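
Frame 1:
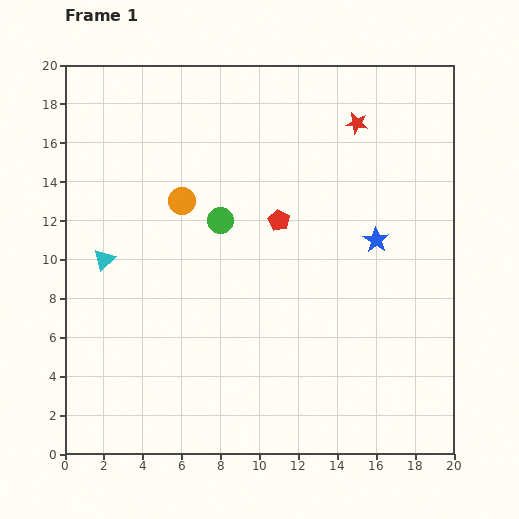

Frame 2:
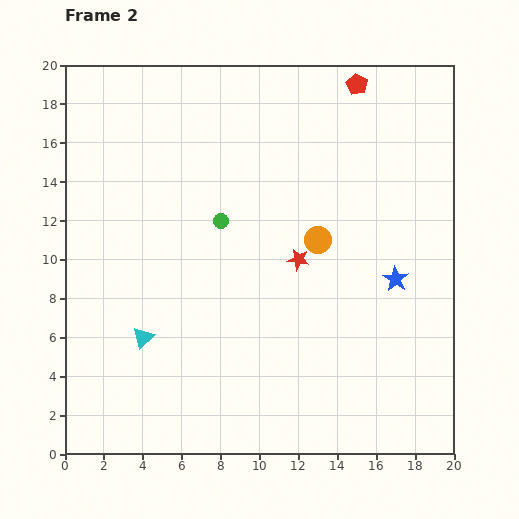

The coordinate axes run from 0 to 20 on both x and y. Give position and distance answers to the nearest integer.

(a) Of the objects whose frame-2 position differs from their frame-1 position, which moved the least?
the blue star

(moved 2)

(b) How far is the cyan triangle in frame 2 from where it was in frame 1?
4

The cyan triangle moved from (2, 10) to (4, 6), a distance of √(2² + 4²) ≈ 4.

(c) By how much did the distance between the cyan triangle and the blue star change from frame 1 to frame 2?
-1

Distance in frame 1: 14. Distance in frame 2: 13.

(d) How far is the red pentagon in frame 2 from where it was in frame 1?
8

The red pentagon moved from (11, 12) to (15, 19), a distance of √(4² + 7²) ≈ 8.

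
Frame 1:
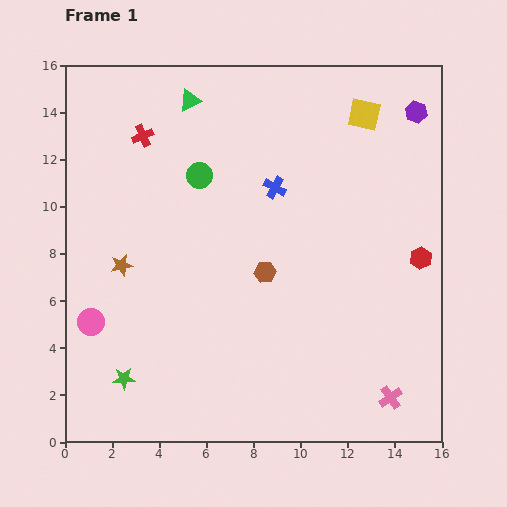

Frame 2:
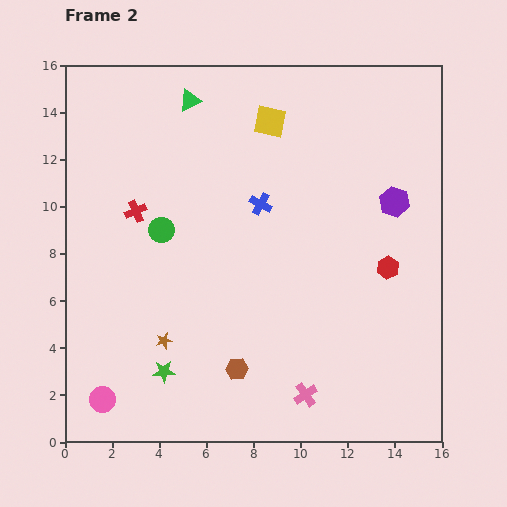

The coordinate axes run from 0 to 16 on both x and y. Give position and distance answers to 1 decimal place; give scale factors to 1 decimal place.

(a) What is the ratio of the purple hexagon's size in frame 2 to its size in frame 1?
1.4×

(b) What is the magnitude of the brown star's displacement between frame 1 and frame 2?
3.7

The brown star moved from (2.4, 7.5) to (4.2, 4.3), a distance of √(1.8² + 3.2²) ≈ 3.7.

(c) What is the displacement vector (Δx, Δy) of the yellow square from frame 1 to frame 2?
(-4.0, -0.3)

The yellow square was at (12.7, 13.9) in frame 1 and (8.7, 13.6) in frame 2.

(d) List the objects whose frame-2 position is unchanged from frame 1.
the green triangle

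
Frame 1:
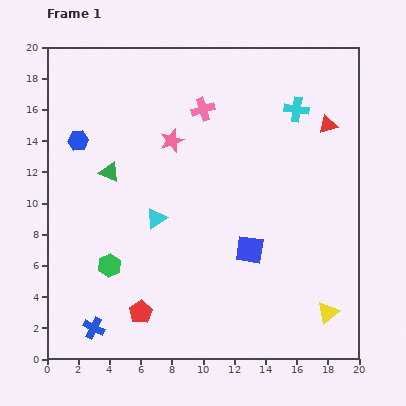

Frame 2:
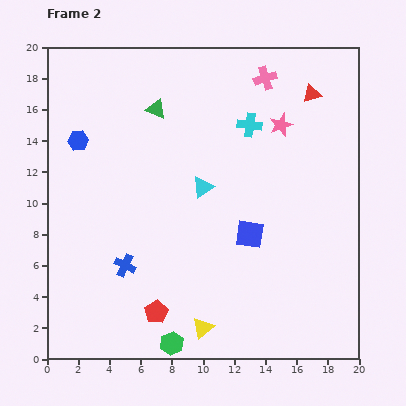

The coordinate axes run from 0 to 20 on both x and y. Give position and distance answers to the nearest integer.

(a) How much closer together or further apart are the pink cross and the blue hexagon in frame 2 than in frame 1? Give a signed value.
+5

Distance in frame 1: 8. Distance in frame 2: 13.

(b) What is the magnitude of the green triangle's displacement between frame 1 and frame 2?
5

The green triangle moved from (4, 12) to (7, 16), a distance of √(3² + 4²) ≈ 5.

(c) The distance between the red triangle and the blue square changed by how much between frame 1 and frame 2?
+1

Distance in frame 1: 9. Distance in frame 2: 10.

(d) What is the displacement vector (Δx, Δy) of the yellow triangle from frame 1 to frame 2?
(-8, -1)

The yellow triangle was at (18, 3) in frame 1 and (10, 2) in frame 2.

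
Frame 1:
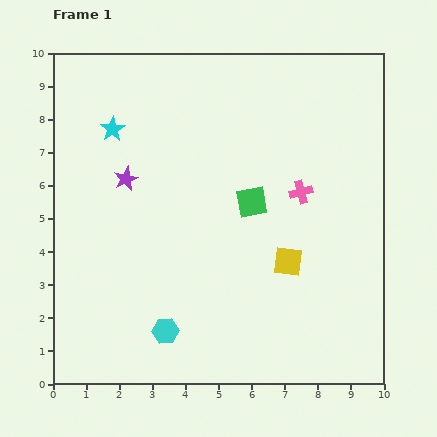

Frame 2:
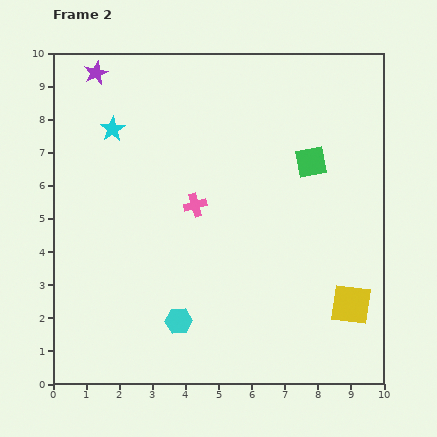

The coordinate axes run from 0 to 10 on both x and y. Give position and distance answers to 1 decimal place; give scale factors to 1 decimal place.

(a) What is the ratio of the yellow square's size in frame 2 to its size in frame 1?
1.4×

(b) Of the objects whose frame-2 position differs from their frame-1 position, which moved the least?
the cyan hexagon

(moved 0.5)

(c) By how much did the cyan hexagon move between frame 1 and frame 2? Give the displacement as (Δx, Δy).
(0.4, 0.3)

The cyan hexagon was at (3.4, 1.6) in frame 1 and (3.8, 1.9) in frame 2.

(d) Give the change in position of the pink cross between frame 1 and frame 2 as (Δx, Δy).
(-3.2, -0.4)

The pink cross was at (7.5, 5.8) in frame 1 and (4.3, 5.4) in frame 2.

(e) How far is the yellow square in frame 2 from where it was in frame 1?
2.3

The yellow square moved from (7.1, 3.7) to (9.0, 2.4), a distance of √(1.9² + 1.3²) ≈ 2.3.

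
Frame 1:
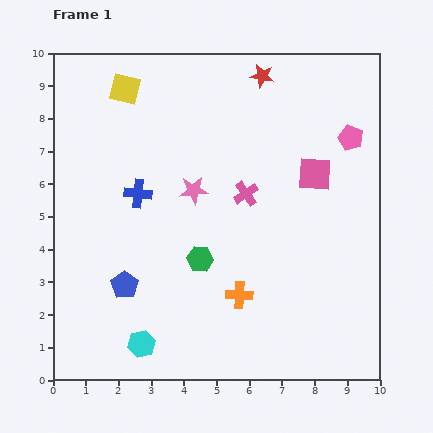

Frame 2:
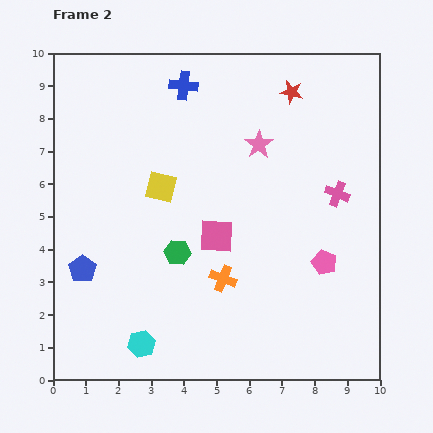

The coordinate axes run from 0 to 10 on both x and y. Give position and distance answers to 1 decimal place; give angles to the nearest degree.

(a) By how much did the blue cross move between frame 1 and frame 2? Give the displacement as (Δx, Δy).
(1.4, 3.3)

The blue cross was at (2.6, 5.7) in frame 1 and (4.0, 9.0) in frame 2.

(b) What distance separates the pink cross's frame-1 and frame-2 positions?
2.8

The pink cross moved from (5.9, 5.7) to (8.7, 5.7), a distance of √(2.8² + 0.0²) ≈ 2.8.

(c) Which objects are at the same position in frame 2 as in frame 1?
the cyan hexagon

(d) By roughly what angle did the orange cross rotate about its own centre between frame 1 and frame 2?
19° clockwise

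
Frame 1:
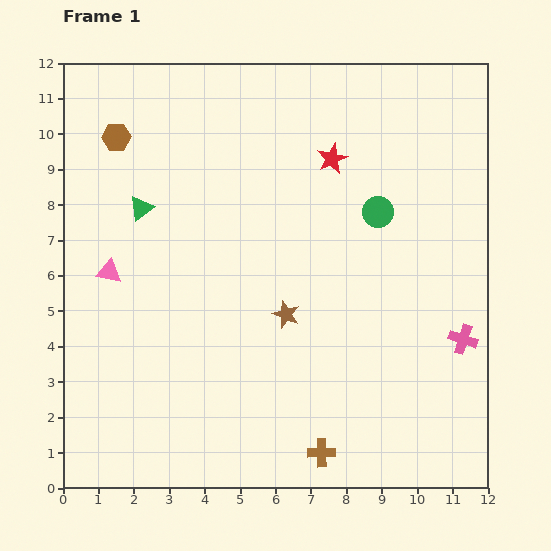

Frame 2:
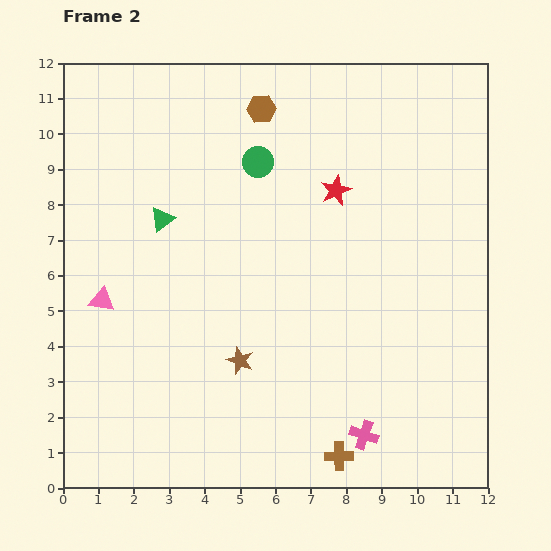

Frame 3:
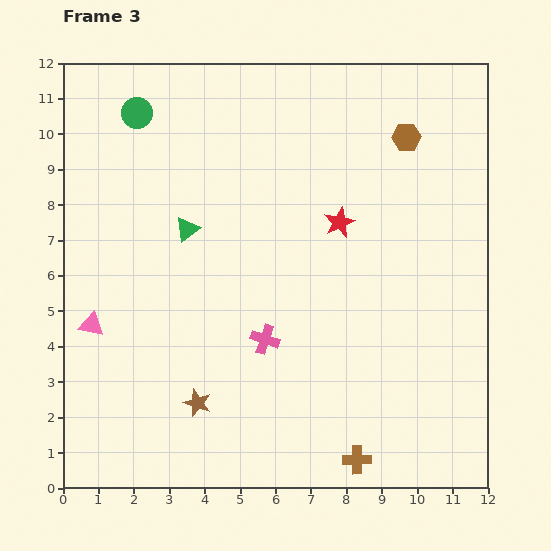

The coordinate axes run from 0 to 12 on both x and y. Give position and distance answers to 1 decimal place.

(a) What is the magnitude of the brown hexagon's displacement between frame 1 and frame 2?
4.2

The brown hexagon moved from (1.5, 9.9) to (5.6, 10.7), a distance of √(4.1² + 0.8²) ≈ 4.2.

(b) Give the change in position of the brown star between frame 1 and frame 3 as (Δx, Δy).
(-2.5, -2.5)

The brown star was at (6.3, 4.9) in frame 1 and (3.8, 2.4) in frame 3.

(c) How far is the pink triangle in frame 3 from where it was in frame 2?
0.8

The pink triangle moved from (1.1, 5.3) to (0.8, 4.6), a distance of √(0.3² + 0.7²) ≈ 0.8.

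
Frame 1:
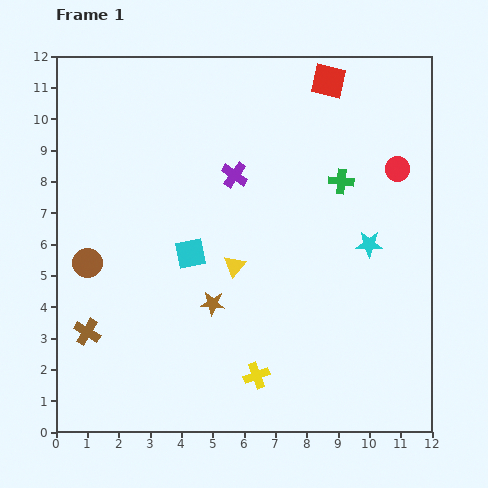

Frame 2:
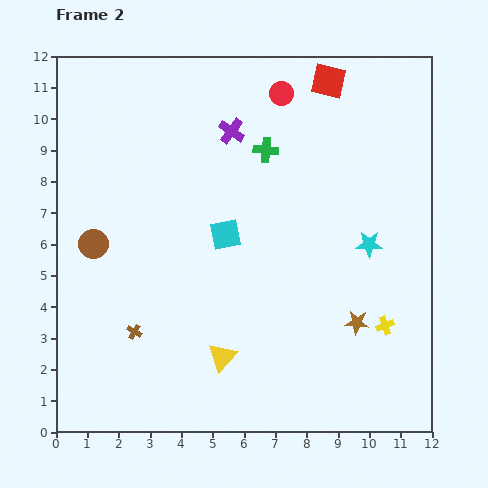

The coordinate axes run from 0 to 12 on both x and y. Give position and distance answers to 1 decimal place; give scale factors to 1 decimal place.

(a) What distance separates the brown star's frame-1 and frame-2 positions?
4.6

The brown star moved from (5.0, 4.1) to (9.6, 3.5), a distance of √(4.6² + 0.6²) ≈ 4.6.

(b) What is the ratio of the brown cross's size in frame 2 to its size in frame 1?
0.6×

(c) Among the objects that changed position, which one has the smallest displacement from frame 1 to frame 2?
the brown circle

(moved 0.6)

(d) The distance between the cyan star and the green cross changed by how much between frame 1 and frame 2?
+2.3

Distance in frame 1: 2.2. Distance in frame 2: 4.5.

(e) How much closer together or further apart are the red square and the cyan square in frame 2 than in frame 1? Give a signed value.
-1.1

Distance in frame 1: 7.0. Distance in frame 2: 5.9.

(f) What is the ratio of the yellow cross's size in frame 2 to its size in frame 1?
0.7×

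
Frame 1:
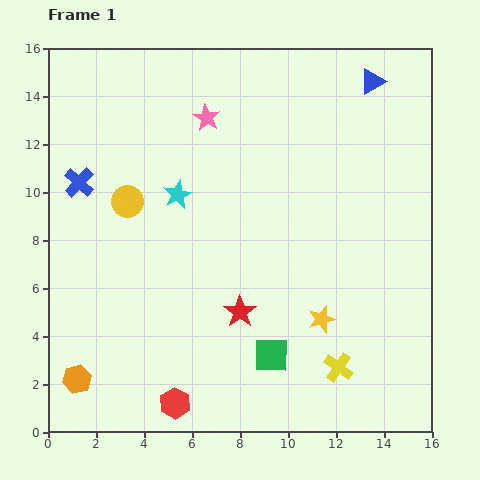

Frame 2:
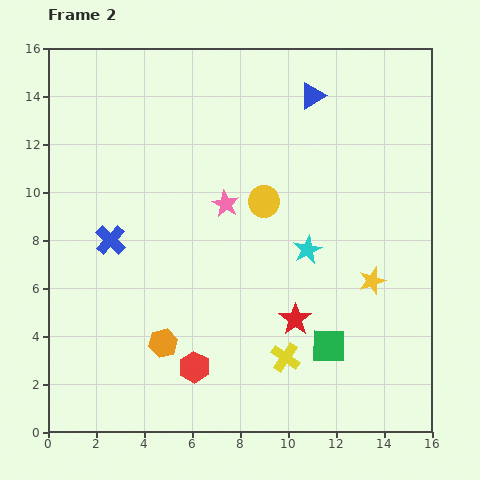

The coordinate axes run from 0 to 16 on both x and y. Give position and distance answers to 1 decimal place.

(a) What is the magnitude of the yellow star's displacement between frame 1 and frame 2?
2.6

The yellow star moved from (11.4, 4.7) to (13.5, 6.3), a distance of √(2.1² + 1.6²) ≈ 2.6.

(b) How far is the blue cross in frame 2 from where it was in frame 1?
2.7

The blue cross moved from (1.3, 10.4) to (2.6, 8.0), a distance of √(1.3² + 2.4²) ≈ 2.7.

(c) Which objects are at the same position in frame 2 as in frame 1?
none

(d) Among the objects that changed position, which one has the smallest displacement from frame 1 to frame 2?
the red hexagon

(moved 1.7)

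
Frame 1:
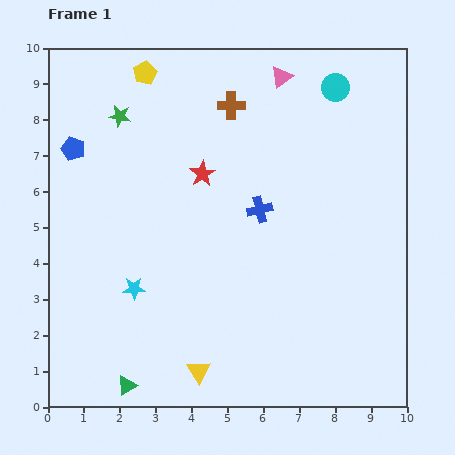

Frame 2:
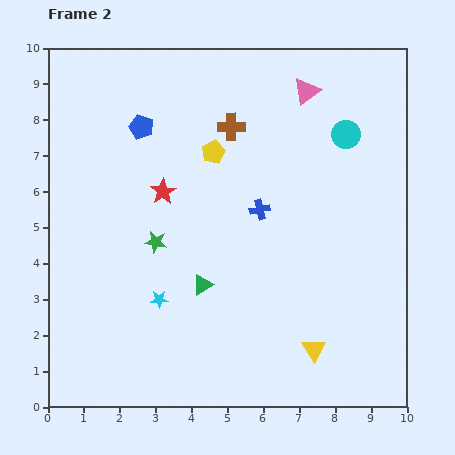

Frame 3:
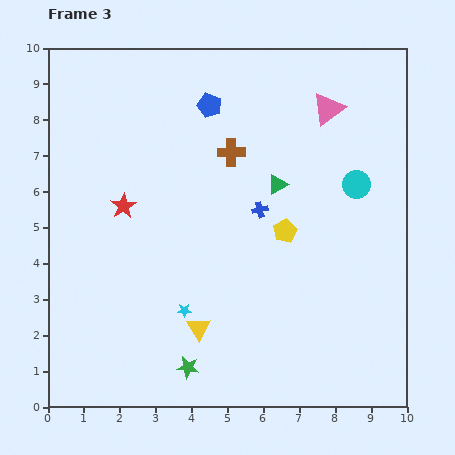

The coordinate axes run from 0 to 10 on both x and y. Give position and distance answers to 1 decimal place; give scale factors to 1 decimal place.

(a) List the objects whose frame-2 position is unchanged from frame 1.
the blue cross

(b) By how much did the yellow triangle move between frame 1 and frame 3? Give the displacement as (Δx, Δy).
(0.0, 1.2)

The yellow triangle was at (4.2, 1.0) in frame 1 and (4.2, 2.2) in frame 3.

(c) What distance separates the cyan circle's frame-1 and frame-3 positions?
2.8

The cyan circle moved from (8.0, 8.9) to (8.6, 6.2), a distance of √(0.6² + 2.7²) ≈ 2.8.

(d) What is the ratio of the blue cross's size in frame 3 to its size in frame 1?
0.6×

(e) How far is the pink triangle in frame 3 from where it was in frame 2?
0.8

The pink triangle moved from (7.2, 8.8) to (7.8, 8.3), a distance of √(0.6² + 0.5²) ≈ 0.8.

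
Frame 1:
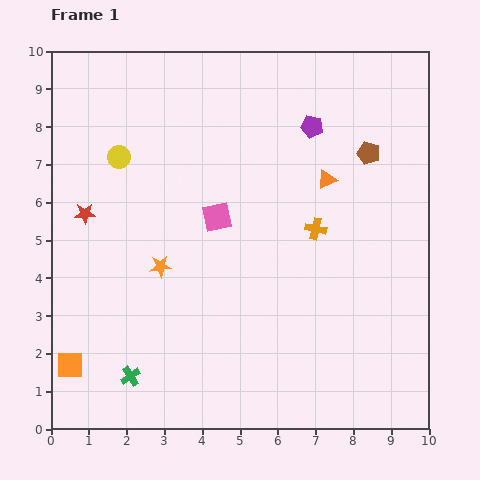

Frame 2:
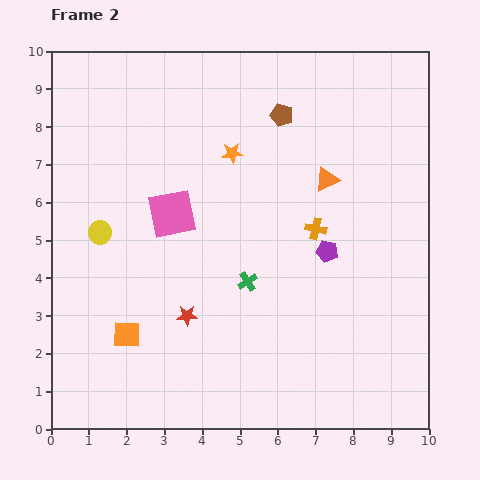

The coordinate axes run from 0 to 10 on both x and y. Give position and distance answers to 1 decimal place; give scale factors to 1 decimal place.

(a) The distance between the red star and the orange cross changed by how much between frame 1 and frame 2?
-2.0

Distance in frame 1: 6.1. Distance in frame 2: 4.1.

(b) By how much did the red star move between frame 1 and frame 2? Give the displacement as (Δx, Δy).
(2.7, -2.7)

The red star was at (0.9, 5.7) in frame 1 and (3.6, 3.0) in frame 2.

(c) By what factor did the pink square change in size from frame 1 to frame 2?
1.6×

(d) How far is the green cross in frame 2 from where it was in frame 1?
4.0

The green cross moved from (2.1, 1.4) to (5.2, 3.9), a distance of √(3.1² + 2.5²) ≈ 4.0.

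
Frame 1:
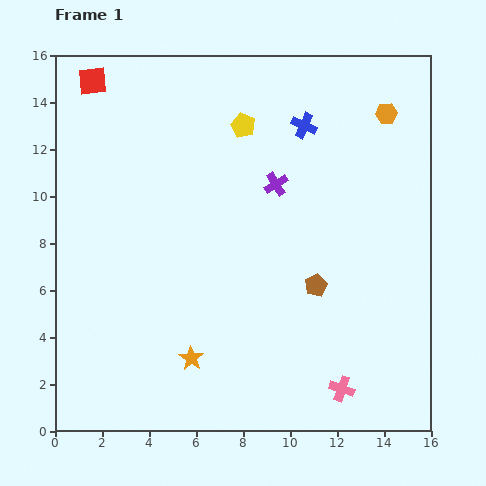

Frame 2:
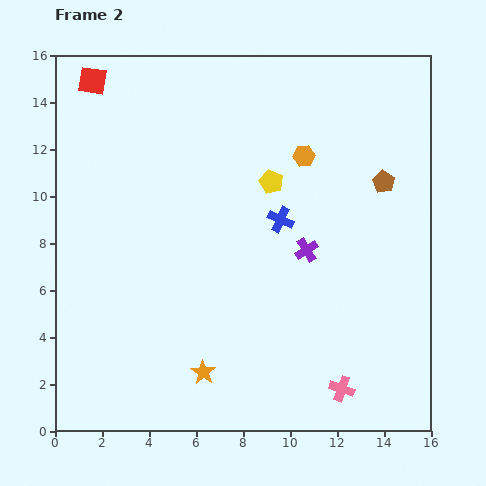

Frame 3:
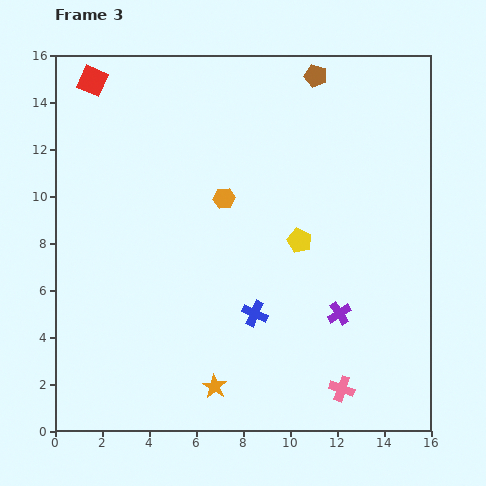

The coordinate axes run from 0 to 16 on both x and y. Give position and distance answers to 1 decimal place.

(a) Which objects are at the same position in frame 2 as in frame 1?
the pink cross, the red square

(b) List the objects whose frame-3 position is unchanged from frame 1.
the pink cross, the red square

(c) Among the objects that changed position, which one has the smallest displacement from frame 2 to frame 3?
the orange star

(moved 0.8)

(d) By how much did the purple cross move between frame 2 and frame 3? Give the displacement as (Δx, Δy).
(1.4, -2.7)

The purple cross was at (10.7, 7.7) in frame 2 and (12.1, 5.0) in frame 3.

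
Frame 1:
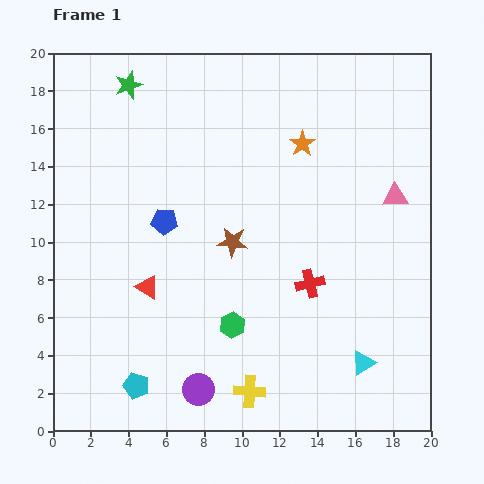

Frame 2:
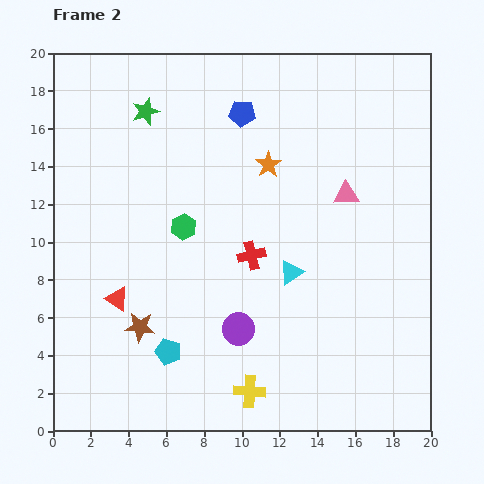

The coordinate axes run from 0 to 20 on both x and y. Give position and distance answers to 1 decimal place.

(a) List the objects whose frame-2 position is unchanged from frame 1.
the yellow cross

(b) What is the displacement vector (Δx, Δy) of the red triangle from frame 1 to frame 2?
(-1.6, -0.6)

The red triangle was at (5.0, 7.6) in frame 1 and (3.4, 7.0) in frame 2.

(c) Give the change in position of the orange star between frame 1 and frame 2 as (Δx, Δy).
(-1.8, -1.1)

The orange star was at (13.2, 15.2) in frame 1 and (11.4, 14.1) in frame 2.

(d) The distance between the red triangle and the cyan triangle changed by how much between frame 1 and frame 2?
-2.8

Distance in frame 1: 12.1. Distance in frame 2: 9.3.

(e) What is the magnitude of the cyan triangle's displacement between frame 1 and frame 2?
6.1

The cyan triangle moved from (16.4, 3.6) to (12.6, 8.4), a distance of √(3.8² + 4.8²) ≈ 6.1.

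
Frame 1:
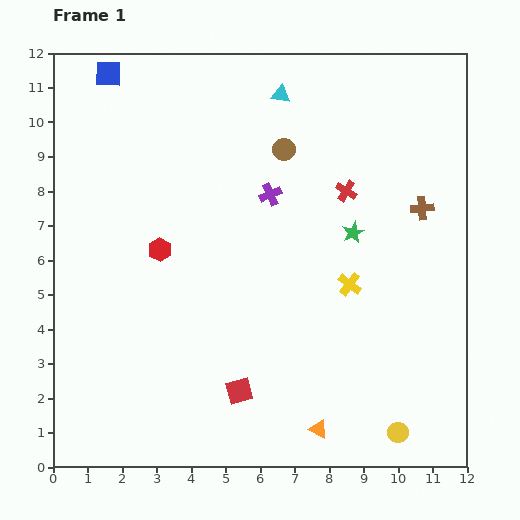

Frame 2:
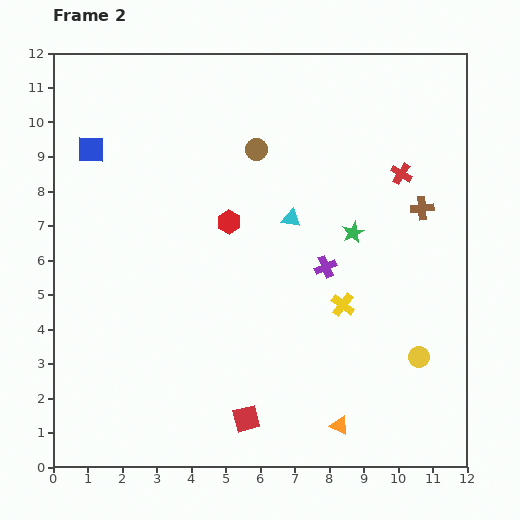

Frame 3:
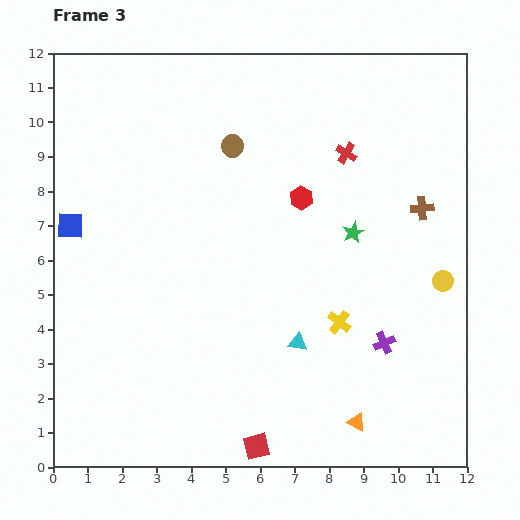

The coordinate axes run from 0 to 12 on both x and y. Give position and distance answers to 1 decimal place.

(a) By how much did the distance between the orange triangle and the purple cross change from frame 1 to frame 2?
-2.3

Distance in frame 1: 6.9. Distance in frame 2: 4.6.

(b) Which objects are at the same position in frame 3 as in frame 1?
the brown cross, the green star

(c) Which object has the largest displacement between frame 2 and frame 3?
the cyan triangle

(moved 3.6; next 2.8)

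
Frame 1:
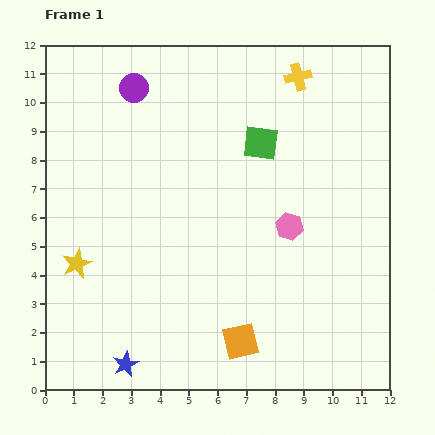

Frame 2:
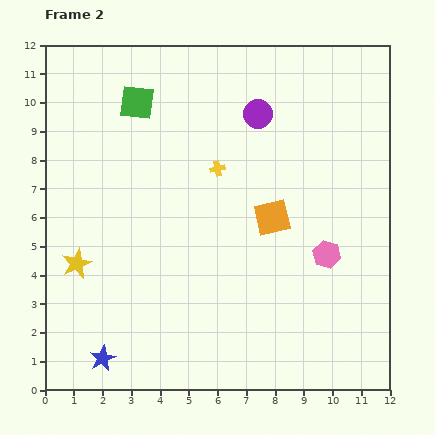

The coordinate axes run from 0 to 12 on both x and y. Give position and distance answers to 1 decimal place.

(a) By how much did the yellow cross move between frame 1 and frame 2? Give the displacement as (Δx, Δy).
(-2.8, -3.2)

The yellow cross was at (8.8, 10.9) in frame 1 and (6.0, 7.7) in frame 2.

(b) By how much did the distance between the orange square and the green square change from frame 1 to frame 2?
-0.7

Distance in frame 1: 6.9. Distance in frame 2: 6.2.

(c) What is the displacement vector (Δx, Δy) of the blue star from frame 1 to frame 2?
(-0.8, 0.2)

The blue star was at (2.8, 0.9) in frame 1 and (2.0, 1.1) in frame 2.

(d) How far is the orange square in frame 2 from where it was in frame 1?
4.4

The orange square moved from (6.8, 1.7) to (7.9, 6.0), a distance of √(1.1² + 4.3²) ≈ 4.4.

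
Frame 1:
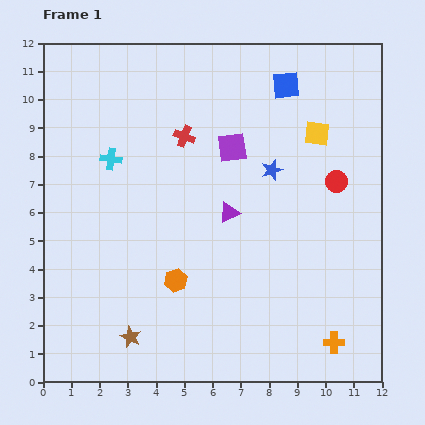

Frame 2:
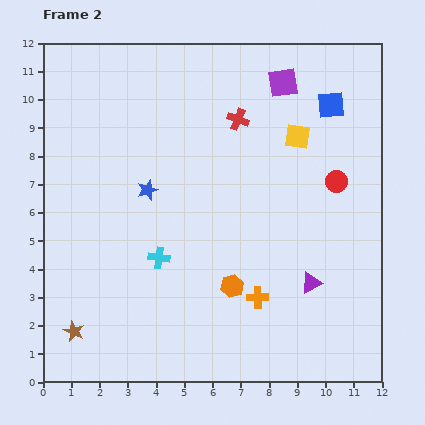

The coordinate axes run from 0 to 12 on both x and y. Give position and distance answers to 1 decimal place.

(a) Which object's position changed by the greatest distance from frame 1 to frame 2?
the blue star

(moved 4.5; next 3.9)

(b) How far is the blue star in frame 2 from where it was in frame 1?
4.5

The blue star moved from (8.1, 7.5) to (3.7, 6.8), a distance of √(4.4² + 0.7²) ≈ 4.5.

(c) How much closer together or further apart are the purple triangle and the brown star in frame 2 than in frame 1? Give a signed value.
+3.0

Distance in frame 1: 5.6. Distance in frame 2: 8.6.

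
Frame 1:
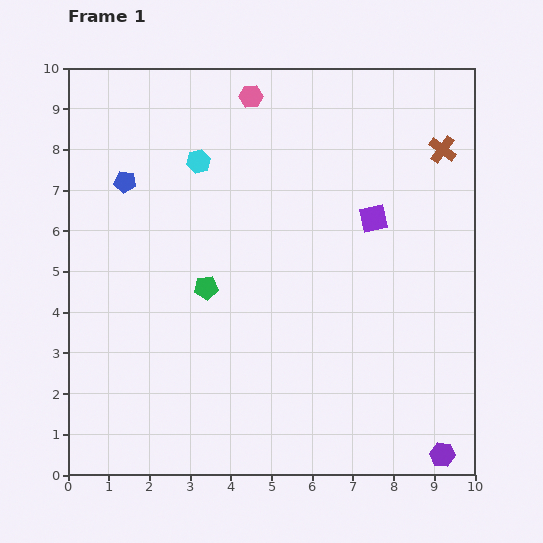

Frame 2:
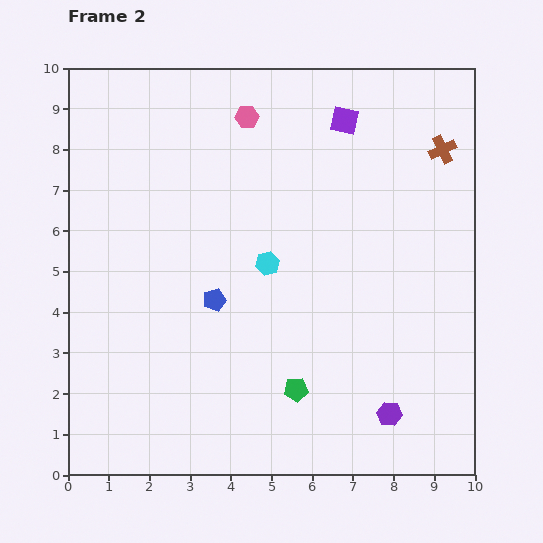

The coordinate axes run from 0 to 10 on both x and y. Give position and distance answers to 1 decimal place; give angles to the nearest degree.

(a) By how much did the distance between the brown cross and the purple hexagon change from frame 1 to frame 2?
-0.9

Distance in frame 1: 7.5. Distance in frame 2: 6.6.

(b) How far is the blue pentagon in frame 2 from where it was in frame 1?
3.6

The blue pentagon moved from (1.4, 7.2) to (3.6, 4.3), a distance of √(2.2² + 2.9²) ≈ 3.6.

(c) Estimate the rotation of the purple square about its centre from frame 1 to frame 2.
24° clockwise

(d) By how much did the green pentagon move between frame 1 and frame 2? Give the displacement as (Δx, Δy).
(2.2, -2.5)

The green pentagon was at (3.4, 4.6) in frame 1 and (5.6, 2.1) in frame 2.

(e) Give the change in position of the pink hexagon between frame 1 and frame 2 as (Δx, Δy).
(-0.1, -0.5)

The pink hexagon was at (4.5, 9.3) in frame 1 and (4.4, 8.8) in frame 2.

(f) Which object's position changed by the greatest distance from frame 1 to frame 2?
the blue pentagon

(moved 3.6; next 3.3)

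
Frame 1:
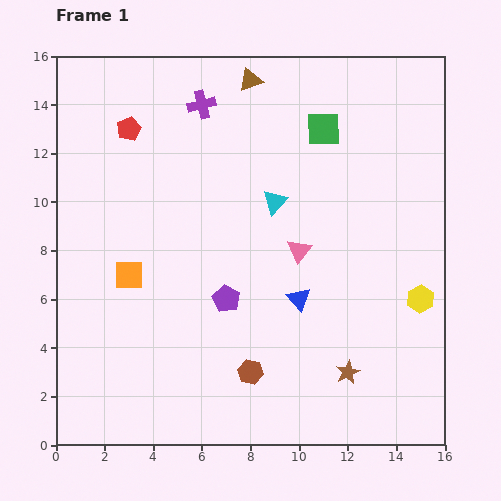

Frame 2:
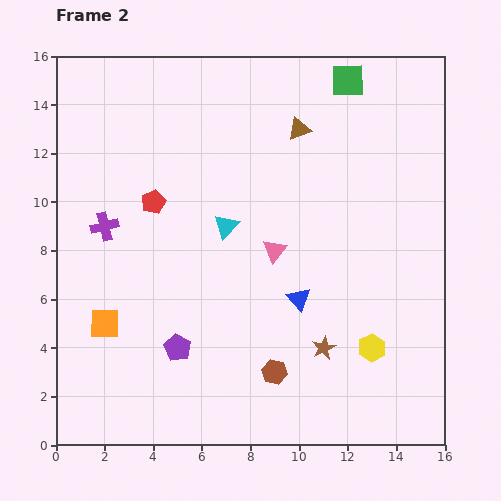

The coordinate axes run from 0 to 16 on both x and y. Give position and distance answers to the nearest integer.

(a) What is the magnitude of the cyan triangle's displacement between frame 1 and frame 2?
2

The cyan triangle moved from (9, 10) to (7, 9), a distance of √(2² + 1²) ≈ 2.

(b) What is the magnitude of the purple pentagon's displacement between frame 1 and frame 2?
3

The purple pentagon moved from (7, 6) to (5, 4), a distance of √(2² + 2²) ≈ 3.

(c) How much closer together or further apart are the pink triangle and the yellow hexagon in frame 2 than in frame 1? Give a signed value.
+1

Distance in frame 1: 5. Distance in frame 2: 6.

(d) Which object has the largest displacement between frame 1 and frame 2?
the purple cross

(moved 6; next 3)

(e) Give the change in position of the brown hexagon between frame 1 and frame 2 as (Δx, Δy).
(1, 0)

The brown hexagon was at (8, 3) in frame 1 and (9, 3) in frame 2.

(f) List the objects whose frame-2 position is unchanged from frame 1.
the blue triangle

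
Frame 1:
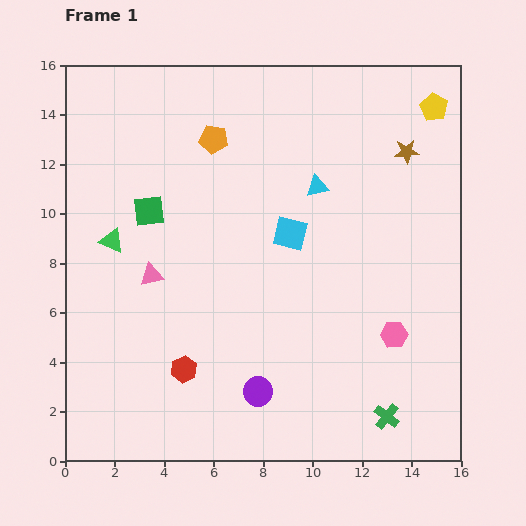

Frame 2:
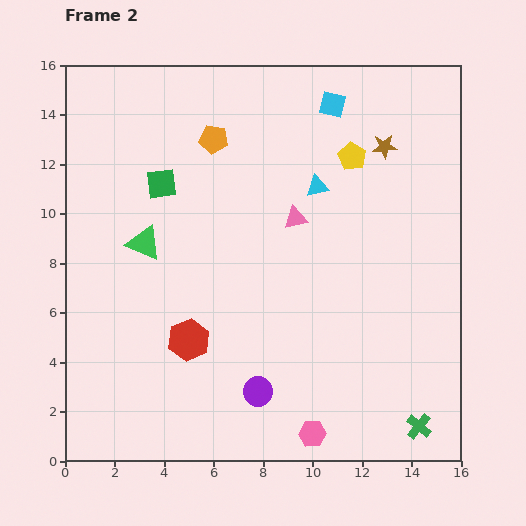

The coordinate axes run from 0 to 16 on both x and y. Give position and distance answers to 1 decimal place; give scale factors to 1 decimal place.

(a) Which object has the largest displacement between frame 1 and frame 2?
the pink triangle

(moved 6.2; next 5.5)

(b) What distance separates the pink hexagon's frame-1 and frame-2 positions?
5.2

The pink hexagon moved from (13.3, 5.1) to (10.0, 1.1), a distance of √(3.3² + 4.0²) ≈ 5.2.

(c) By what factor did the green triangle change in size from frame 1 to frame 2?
1.4×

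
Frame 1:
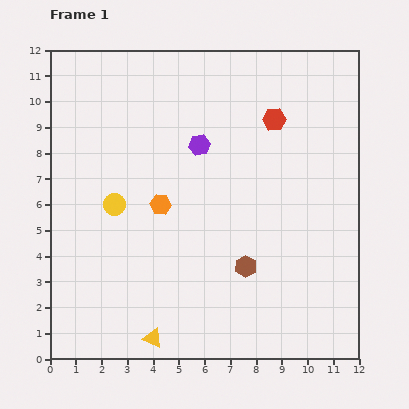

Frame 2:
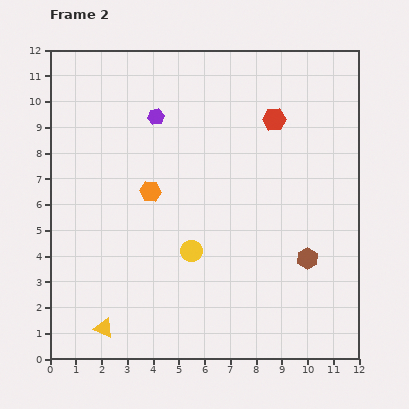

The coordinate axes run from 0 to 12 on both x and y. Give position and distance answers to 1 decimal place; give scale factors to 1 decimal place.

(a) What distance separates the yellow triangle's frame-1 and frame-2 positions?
1.9

The yellow triangle moved from (4.0, 0.8) to (2.1, 1.2), a distance of √(1.9² + 0.4²) ≈ 1.9.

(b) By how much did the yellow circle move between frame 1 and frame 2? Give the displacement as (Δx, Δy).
(3.0, -1.8)

The yellow circle was at (2.5, 6.0) in frame 1 and (5.5, 4.2) in frame 2.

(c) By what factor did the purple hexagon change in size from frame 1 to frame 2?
0.8×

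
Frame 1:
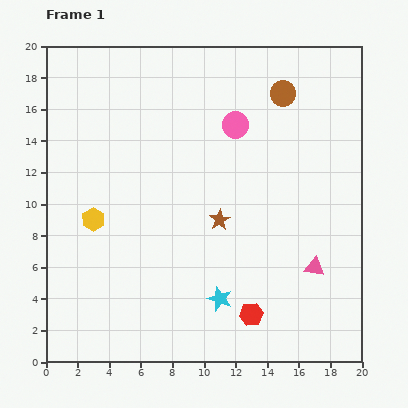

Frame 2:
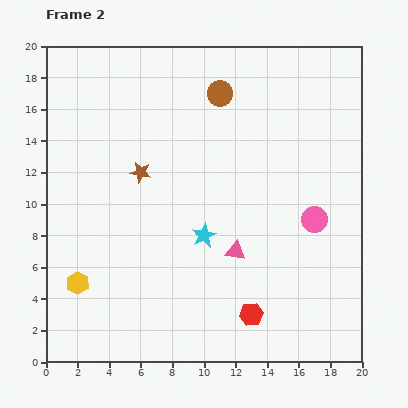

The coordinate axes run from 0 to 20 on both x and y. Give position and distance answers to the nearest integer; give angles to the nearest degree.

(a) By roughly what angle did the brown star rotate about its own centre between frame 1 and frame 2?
30° counter-clockwise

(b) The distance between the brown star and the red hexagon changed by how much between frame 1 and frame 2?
+5

Distance in frame 1: 6. Distance in frame 2: 11.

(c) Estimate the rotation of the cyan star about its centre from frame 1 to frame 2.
25° clockwise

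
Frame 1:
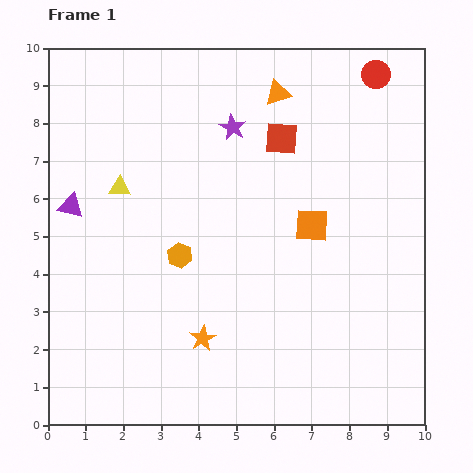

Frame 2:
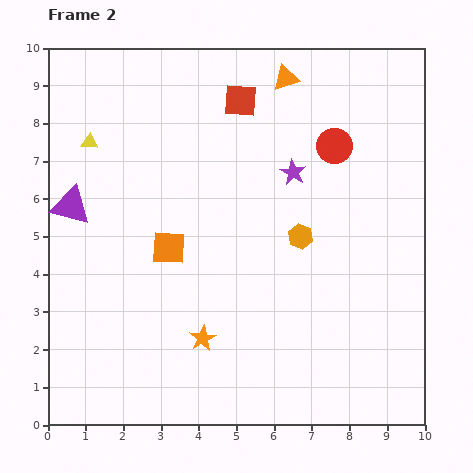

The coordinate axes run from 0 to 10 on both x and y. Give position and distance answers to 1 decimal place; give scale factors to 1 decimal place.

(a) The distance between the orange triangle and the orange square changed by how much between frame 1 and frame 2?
+1.9

Distance in frame 1: 3.6. Distance in frame 2: 5.5.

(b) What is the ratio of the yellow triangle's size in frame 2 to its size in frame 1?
0.8×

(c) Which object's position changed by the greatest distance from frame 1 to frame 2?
the orange square

(moved 3.8; next 3.2)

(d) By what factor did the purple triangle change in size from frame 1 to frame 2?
1.6×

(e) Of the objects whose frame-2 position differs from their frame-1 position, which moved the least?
the orange triangle

(moved 0.4)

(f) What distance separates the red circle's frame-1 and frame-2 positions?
2.2

The red circle moved from (8.7, 9.3) to (7.6, 7.4), a distance of √(1.1² + 1.9²) ≈ 2.2.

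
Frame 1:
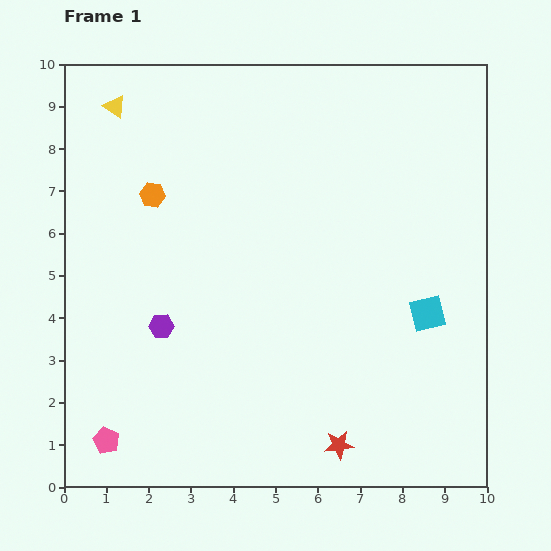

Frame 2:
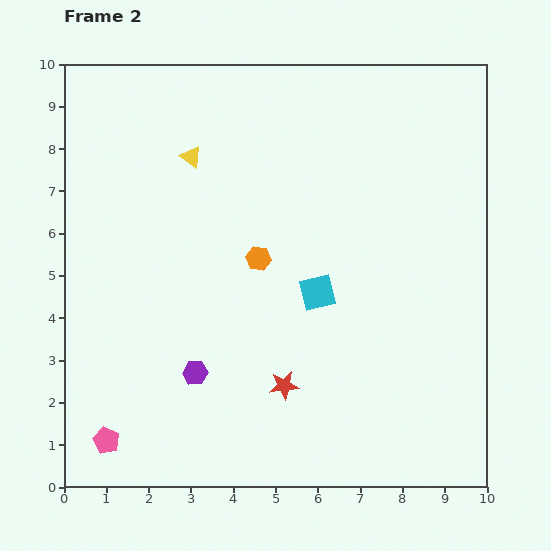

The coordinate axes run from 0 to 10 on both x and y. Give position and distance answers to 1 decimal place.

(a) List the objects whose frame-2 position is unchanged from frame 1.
the pink pentagon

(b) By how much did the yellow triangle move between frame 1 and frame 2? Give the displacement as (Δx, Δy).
(1.8, -1.2)

The yellow triangle was at (1.2, 9.0) in frame 1 and (3.0, 7.8) in frame 2.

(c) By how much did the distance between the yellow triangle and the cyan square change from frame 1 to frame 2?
-4.5

Distance in frame 1: 8.9. Distance in frame 2: 4.4.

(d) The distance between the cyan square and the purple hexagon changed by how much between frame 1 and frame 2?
-2.8

Distance in frame 1: 6.3. Distance in frame 2: 3.5.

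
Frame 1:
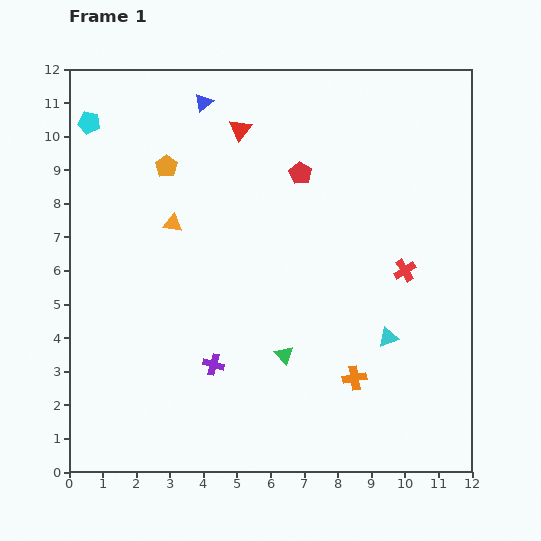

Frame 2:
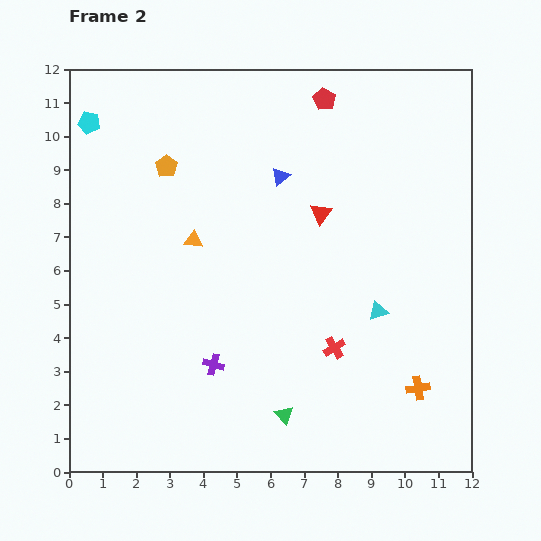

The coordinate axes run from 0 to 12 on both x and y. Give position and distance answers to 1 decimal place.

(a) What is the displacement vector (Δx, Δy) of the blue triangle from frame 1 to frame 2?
(2.3, -2.2)

The blue triangle was at (4.0, 11.0) in frame 1 and (6.3, 8.8) in frame 2.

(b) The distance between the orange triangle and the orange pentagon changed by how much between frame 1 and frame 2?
+0.6

Distance in frame 1: 1.7. Distance in frame 2: 2.3.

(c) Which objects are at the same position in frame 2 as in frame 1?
the cyan pentagon, the purple cross, the orange pentagon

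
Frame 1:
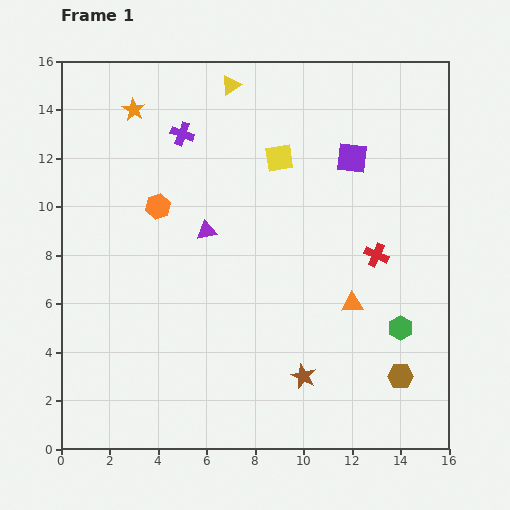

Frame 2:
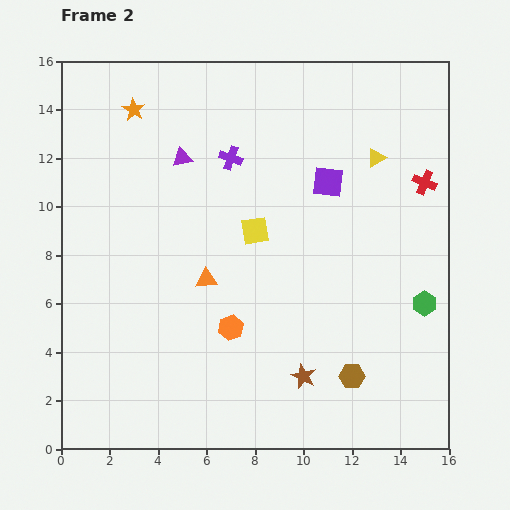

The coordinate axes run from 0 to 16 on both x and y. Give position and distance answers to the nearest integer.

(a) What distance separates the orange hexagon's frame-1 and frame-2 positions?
6

The orange hexagon moved from (4, 10) to (7, 5), a distance of √(3² + 5²) ≈ 6.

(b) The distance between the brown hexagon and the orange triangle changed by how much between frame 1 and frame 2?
+3

Distance in frame 1: 4. Distance in frame 2: 7.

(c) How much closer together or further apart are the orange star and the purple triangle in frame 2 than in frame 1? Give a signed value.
-3

Distance in frame 1: 6. Distance in frame 2: 3.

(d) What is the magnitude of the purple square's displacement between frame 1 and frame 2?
1

The purple square moved from (12, 12) to (11, 11), a distance of √(1² + 1²) ≈ 1.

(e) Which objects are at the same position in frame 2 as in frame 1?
the orange star, the brown star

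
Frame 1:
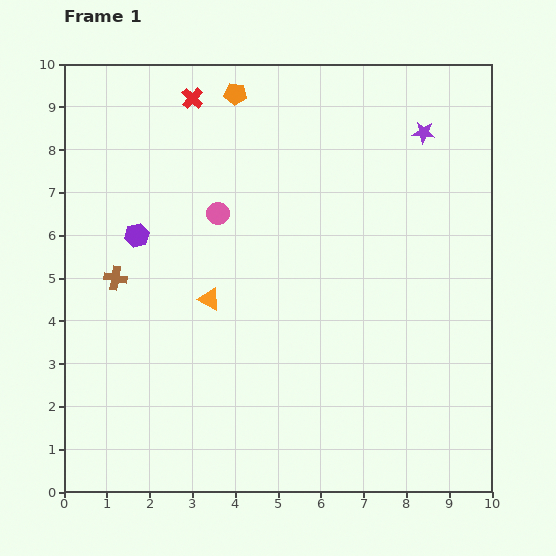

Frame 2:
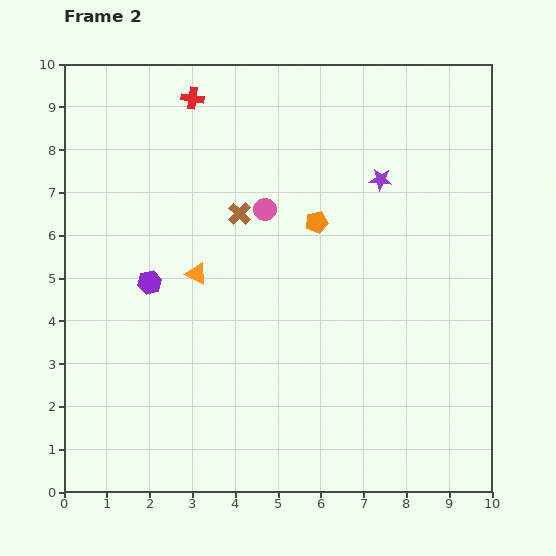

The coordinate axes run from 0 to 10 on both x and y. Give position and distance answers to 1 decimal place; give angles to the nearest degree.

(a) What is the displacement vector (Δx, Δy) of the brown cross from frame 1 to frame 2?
(2.9, 1.5)

The brown cross was at (1.2, 5.0) in frame 1 and (4.1, 6.5) in frame 2.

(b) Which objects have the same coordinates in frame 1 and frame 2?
the red cross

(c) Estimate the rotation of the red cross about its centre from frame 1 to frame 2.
35° counter-clockwise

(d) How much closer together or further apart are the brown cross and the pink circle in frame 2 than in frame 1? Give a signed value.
-2.2

Distance in frame 1: 2.8. Distance in frame 2: 0.6.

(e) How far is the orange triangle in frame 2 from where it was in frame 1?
0.7

The orange triangle moved from (3.4, 4.5) to (3.1, 5.1), a distance of √(0.3² + 0.6²) ≈ 0.7.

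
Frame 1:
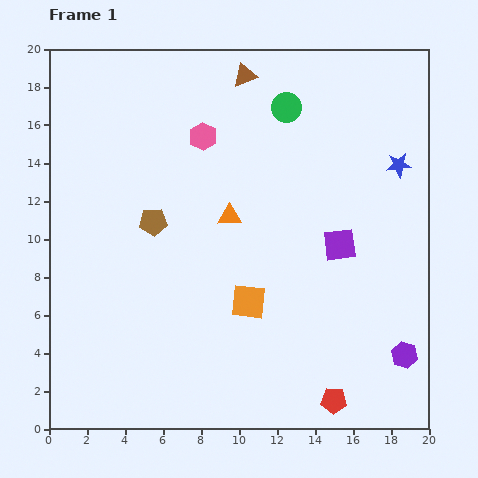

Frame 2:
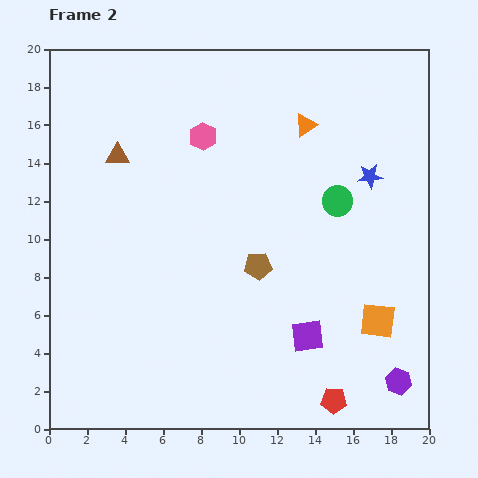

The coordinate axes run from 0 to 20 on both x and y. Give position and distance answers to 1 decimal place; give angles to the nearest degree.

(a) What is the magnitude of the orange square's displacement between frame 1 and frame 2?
6.9

The orange square moved from (10.5, 6.7) to (17.3, 5.7), a distance of √(6.8² + 1.0²) ≈ 6.9.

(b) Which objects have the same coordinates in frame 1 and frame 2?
the pink hexagon, the red pentagon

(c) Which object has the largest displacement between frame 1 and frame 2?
the brown triangle

(moved 7.9; next 6.9)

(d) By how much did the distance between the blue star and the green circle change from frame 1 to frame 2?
-4.5

Distance in frame 1: 6.6. Distance in frame 2: 2.1.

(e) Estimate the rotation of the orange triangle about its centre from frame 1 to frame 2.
33° counter-clockwise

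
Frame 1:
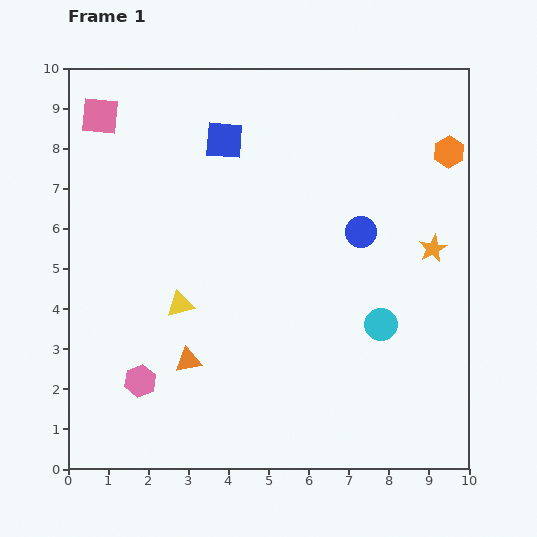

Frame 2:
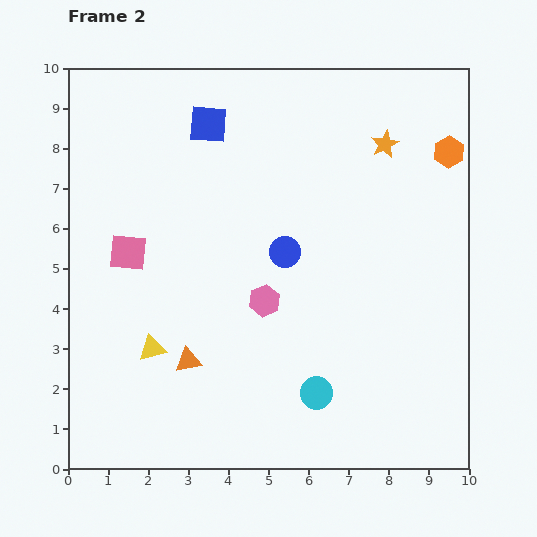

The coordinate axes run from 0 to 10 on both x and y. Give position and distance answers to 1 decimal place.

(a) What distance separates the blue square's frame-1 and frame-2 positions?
0.6

The blue square moved from (3.9, 8.2) to (3.5, 8.6), a distance of √(0.4² + 0.4²) ≈ 0.6.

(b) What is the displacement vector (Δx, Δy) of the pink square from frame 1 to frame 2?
(0.7, -3.4)

The pink square was at (0.8, 8.8) in frame 1 and (1.5, 5.4) in frame 2.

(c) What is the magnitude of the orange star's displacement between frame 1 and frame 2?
2.9

The orange star moved from (9.1, 5.5) to (7.9, 8.1), a distance of √(1.2² + 2.6²) ≈ 2.9.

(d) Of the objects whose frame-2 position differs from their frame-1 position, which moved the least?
the blue square

(moved 0.6)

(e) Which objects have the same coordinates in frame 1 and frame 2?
the orange triangle, the orange hexagon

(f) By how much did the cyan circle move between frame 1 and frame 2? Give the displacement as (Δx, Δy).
(-1.6, -1.7)

The cyan circle was at (7.8, 3.6) in frame 1 and (6.2, 1.9) in frame 2.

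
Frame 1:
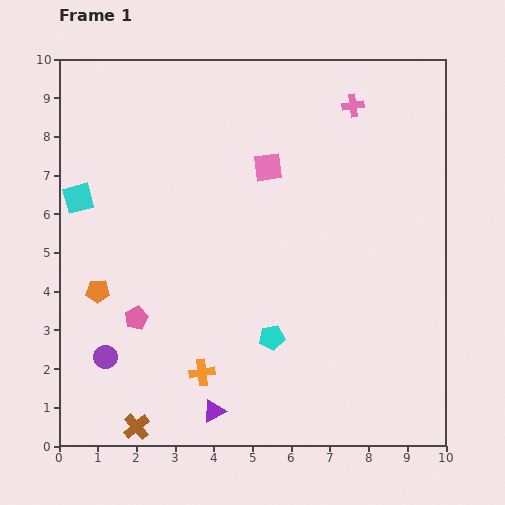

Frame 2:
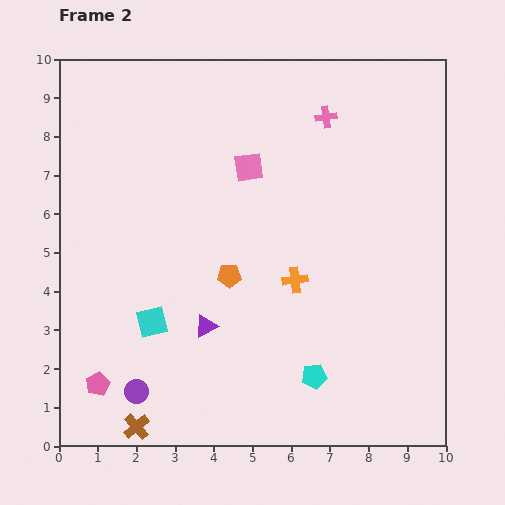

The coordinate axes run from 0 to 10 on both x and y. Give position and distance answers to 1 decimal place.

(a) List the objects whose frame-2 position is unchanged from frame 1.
the brown cross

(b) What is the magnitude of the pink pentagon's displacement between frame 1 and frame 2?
2.0

The pink pentagon moved from (2.0, 3.3) to (1.0, 1.6), a distance of √(1.0² + 1.7²) ≈ 2.0.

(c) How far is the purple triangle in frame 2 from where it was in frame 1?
2.2

The purple triangle moved from (4.0, 0.9) to (3.8, 3.1), a distance of √(0.2² + 2.2²) ≈ 2.2.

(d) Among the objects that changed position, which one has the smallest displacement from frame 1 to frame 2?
the pink square

(moved 0.5)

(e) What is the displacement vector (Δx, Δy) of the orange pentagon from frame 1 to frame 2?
(3.4, 0.4)

The orange pentagon was at (1.0, 4.0) in frame 1 and (4.4, 4.4) in frame 2.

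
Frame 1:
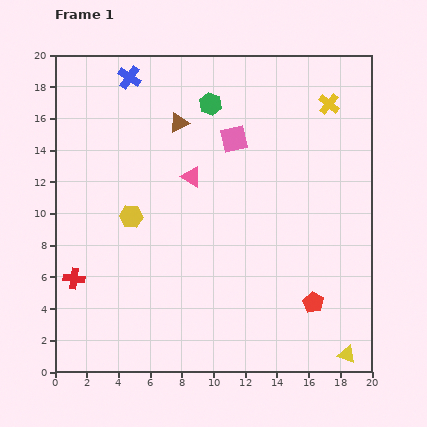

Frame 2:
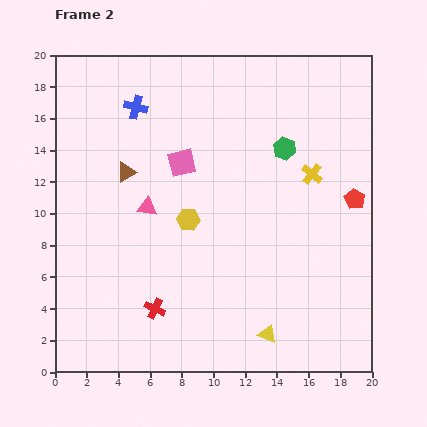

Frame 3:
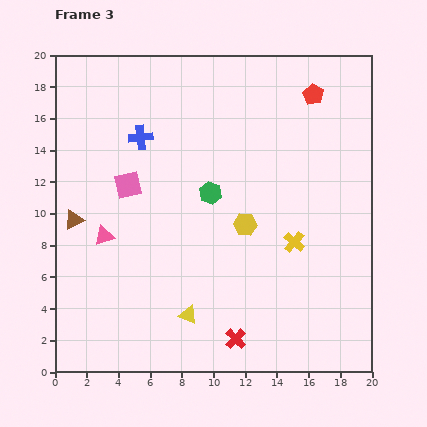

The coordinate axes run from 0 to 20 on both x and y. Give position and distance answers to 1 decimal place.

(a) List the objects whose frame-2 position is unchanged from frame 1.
none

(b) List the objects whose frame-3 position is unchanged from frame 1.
none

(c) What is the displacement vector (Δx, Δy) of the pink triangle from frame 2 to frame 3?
(-2.7, -1.8)

The pink triangle was at (5.8, 10.4) in frame 2 and (3.1, 8.6) in frame 3.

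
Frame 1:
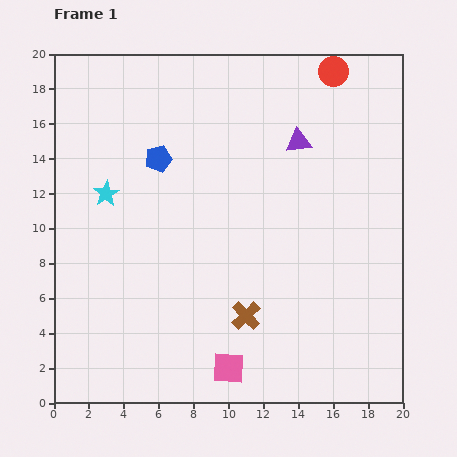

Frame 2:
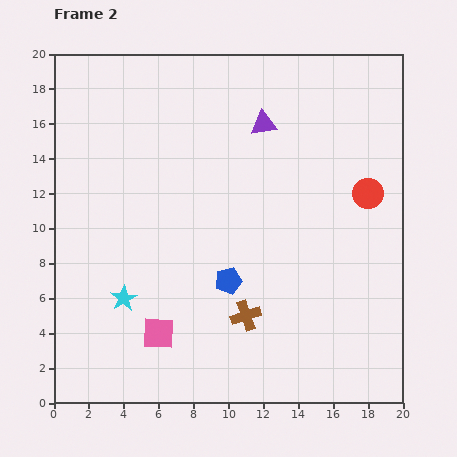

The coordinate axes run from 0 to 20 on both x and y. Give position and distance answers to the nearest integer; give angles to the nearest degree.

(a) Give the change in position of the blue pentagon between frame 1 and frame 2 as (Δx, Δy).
(4, -7)

The blue pentagon was at (6, 14) in frame 1 and (10, 7) in frame 2.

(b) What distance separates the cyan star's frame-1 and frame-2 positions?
6

The cyan star moved from (3, 12) to (4, 6), a distance of √(1² + 6²) ≈ 6.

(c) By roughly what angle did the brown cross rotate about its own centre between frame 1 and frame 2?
25° clockwise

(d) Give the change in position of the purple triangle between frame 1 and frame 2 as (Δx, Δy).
(-2, 1)

The purple triangle was at (14, 15) in frame 1 and (12, 16) in frame 2.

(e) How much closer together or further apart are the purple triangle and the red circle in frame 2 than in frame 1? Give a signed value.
+3

Distance in frame 1: 4. Distance in frame 2: 7.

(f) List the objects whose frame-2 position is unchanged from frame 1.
the brown cross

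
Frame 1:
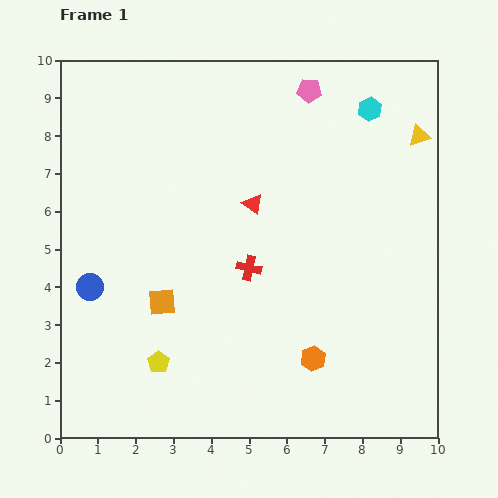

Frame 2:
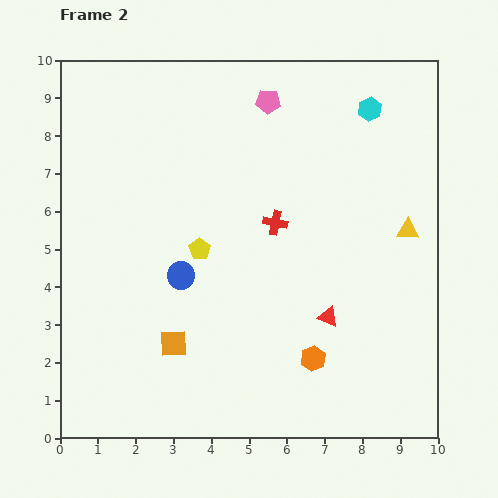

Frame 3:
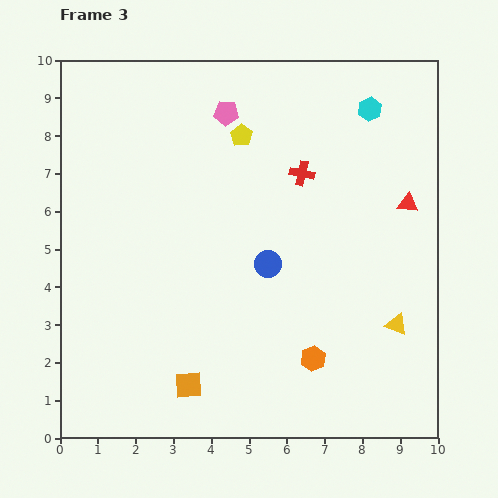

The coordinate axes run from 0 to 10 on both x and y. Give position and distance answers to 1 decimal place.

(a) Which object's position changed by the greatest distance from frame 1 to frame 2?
the red triangle

(moved 3.6; next 3.2)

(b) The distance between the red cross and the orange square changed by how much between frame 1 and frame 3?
+3.9

Distance in frame 1: 2.5. Distance in frame 3: 6.4.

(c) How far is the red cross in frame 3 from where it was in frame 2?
1.5

The red cross moved from (5.7, 5.7) to (6.4, 7.0), a distance of √(0.7² + 1.3²) ≈ 1.5.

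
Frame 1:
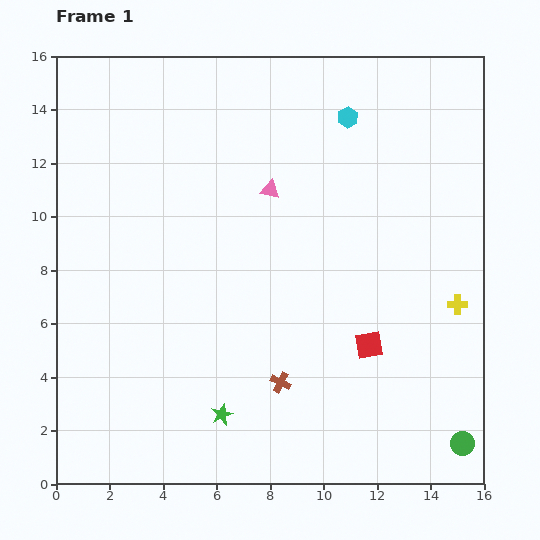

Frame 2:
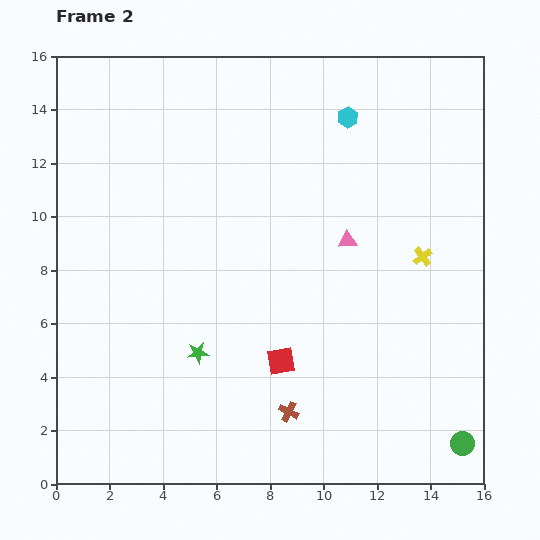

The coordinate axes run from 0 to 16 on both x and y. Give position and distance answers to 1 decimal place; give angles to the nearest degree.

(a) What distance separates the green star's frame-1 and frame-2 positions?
2.5

The green star moved from (6.2, 2.6) to (5.3, 4.9), a distance of √(0.9² + 2.3²) ≈ 2.5.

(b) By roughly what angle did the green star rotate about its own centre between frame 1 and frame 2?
16° clockwise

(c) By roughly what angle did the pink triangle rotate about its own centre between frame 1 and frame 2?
15° counter-clockwise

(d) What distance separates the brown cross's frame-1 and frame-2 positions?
1.1

The brown cross moved from (8.4, 3.8) to (8.7, 2.7), a distance of √(0.3² + 1.1²) ≈ 1.1.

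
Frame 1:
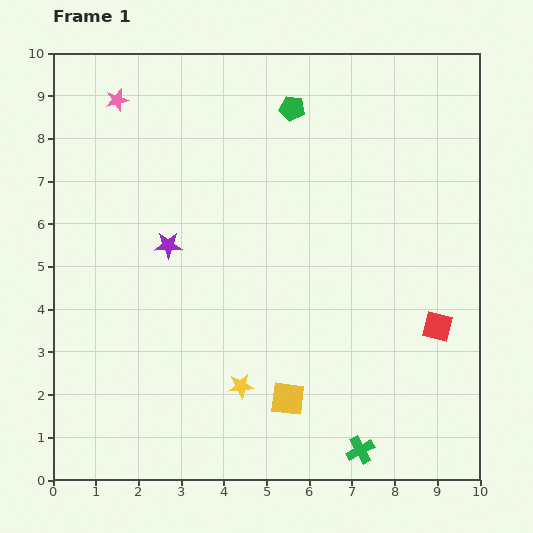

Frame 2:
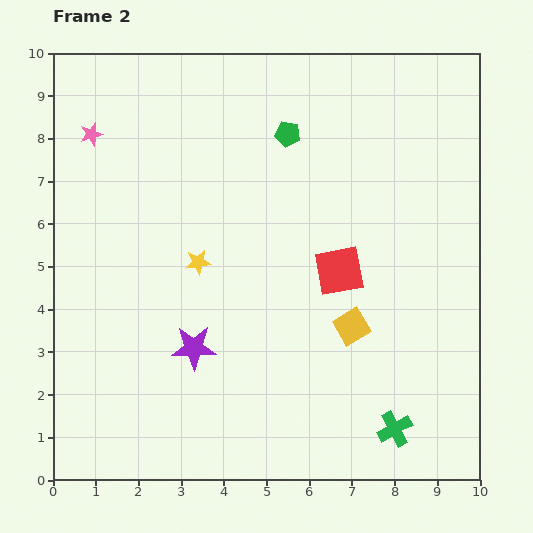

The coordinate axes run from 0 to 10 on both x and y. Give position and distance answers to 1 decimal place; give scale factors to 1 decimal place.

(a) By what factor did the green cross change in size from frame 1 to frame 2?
1.3×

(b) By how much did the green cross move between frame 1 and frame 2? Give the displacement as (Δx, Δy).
(0.8, 0.5)

The green cross was at (7.2, 0.7) in frame 1 and (8.0, 1.2) in frame 2.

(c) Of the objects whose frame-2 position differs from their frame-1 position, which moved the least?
the green pentagon

(moved 0.6)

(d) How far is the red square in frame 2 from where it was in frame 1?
2.6

The red square moved from (9.0, 3.6) to (6.7, 4.9), a distance of √(2.3² + 1.3²) ≈ 2.6.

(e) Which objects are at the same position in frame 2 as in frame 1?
none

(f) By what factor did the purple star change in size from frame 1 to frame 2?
1.7×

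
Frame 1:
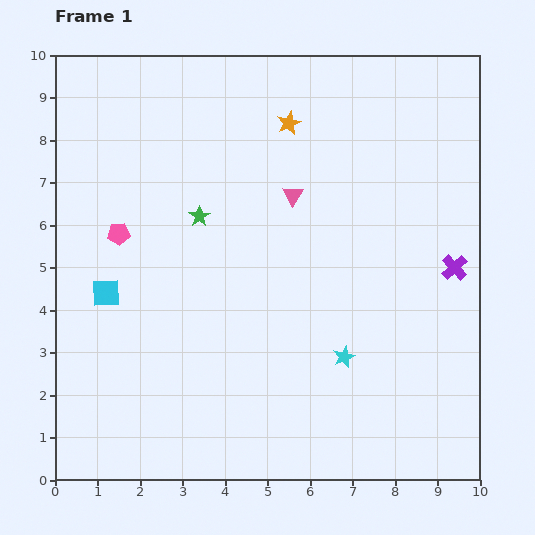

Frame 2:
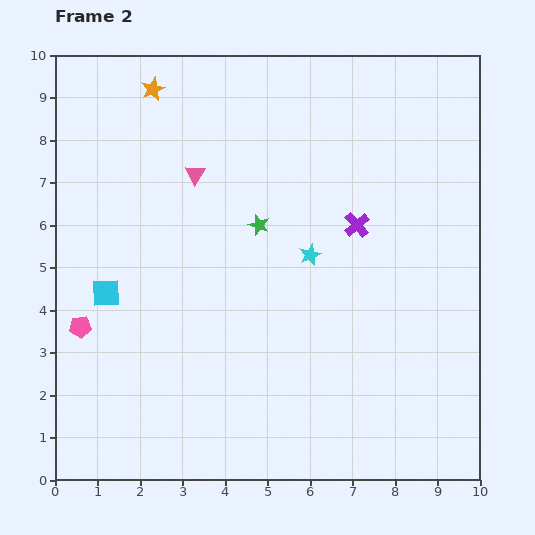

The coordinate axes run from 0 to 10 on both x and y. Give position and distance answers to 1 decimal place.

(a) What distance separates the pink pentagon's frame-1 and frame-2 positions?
2.4

The pink pentagon moved from (1.5, 5.8) to (0.6, 3.6), a distance of √(0.9² + 2.2²) ≈ 2.4.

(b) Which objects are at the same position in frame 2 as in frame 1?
the cyan square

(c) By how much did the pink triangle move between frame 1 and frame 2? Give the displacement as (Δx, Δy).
(-2.3, 0.5)

The pink triangle was at (5.6, 6.7) in frame 1 and (3.3, 7.2) in frame 2.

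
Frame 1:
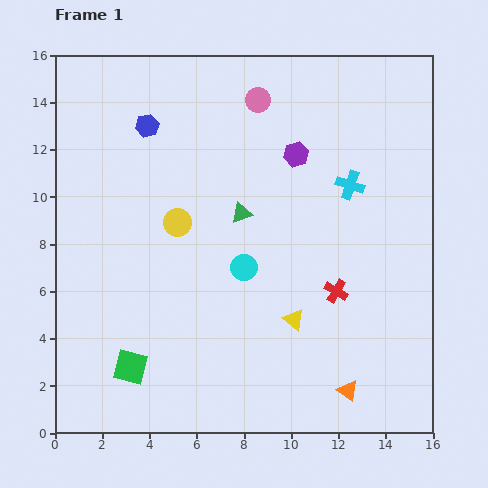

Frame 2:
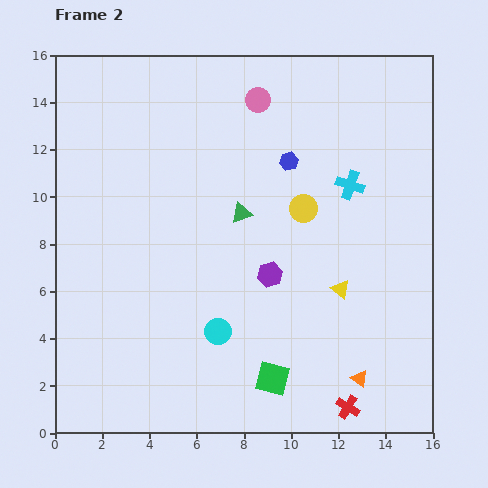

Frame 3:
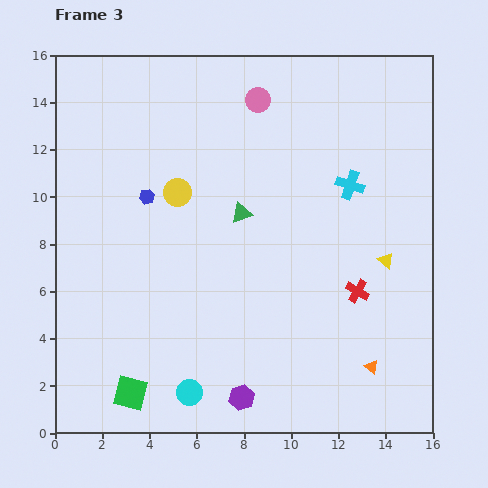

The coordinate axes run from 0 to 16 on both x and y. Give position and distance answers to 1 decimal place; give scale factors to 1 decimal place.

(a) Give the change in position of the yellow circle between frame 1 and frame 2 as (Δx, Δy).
(5.3, 0.6)

The yellow circle was at (5.2, 8.9) in frame 1 and (10.5, 9.5) in frame 2.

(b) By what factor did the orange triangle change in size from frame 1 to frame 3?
0.7×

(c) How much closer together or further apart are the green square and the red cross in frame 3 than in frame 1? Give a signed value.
+1.2

Distance in frame 1: 9.3. Distance in frame 3: 10.5.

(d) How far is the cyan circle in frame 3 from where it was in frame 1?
5.8

The cyan circle moved from (8.0, 7.0) to (5.7, 1.7), a distance of √(2.3² + 5.3²) ≈ 5.8.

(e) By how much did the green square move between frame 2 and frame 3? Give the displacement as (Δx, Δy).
(-6.0, -0.6)

The green square was at (9.2, 2.3) in frame 2 and (3.2, 1.7) in frame 3.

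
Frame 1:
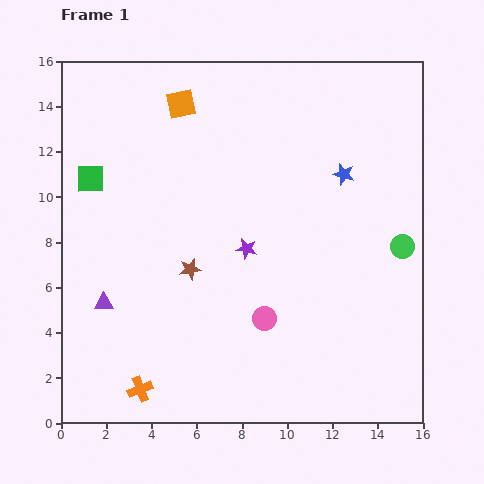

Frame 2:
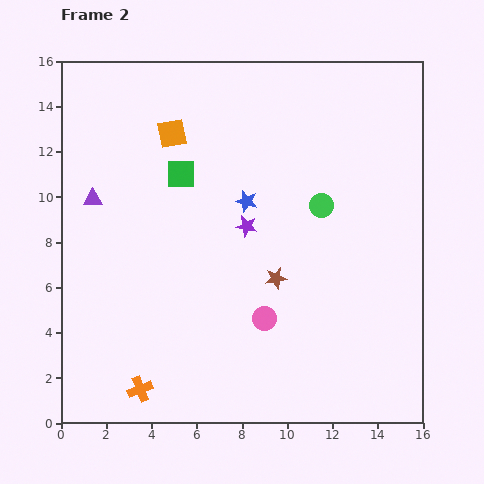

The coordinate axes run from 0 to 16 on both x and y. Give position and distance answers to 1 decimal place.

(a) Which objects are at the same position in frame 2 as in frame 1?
the orange cross, the pink circle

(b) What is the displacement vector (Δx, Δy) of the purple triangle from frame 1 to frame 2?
(-0.5, 4.6)

The purple triangle was at (1.9, 5.3) in frame 1 and (1.4, 9.9) in frame 2.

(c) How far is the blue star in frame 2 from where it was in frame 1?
4.5

The blue star moved from (12.5, 11.0) to (8.2, 9.8), a distance of √(4.3² + 1.2²) ≈ 4.5.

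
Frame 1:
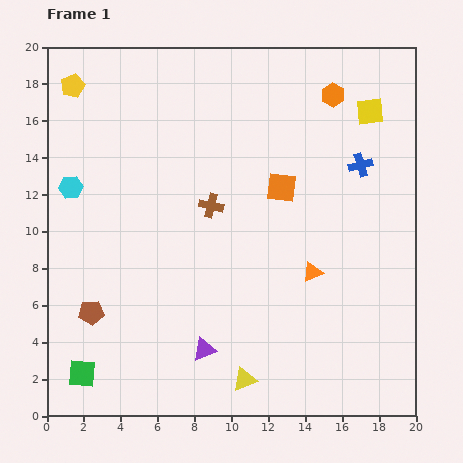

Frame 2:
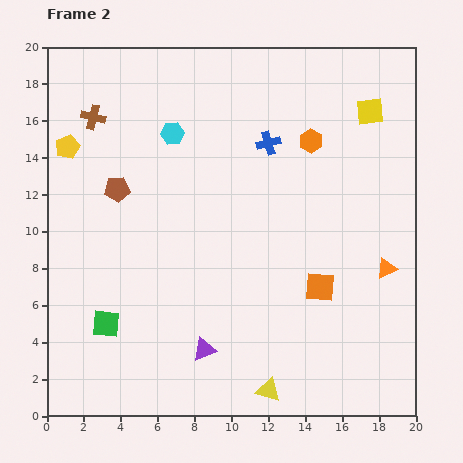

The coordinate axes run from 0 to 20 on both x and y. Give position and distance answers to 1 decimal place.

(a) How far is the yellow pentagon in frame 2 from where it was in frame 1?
3.3

The yellow pentagon moved from (1.4, 17.9) to (1.1, 14.6), a distance of √(0.3² + 3.3²) ≈ 3.3.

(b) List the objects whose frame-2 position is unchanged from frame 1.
the yellow square, the purple triangle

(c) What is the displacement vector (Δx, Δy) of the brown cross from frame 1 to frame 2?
(-6.4, 4.8)

The brown cross was at (8.9, 11.4) in frame 1 and (2.5, 16.2) in frame 2.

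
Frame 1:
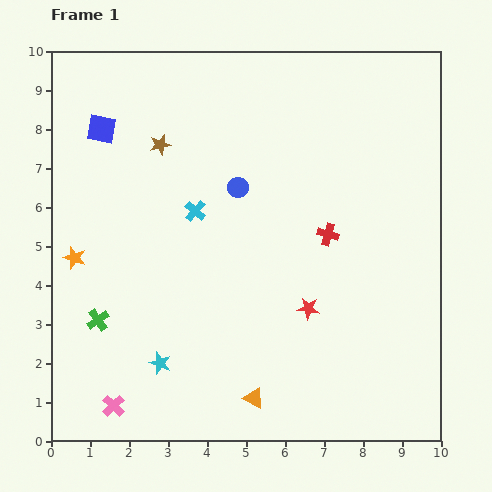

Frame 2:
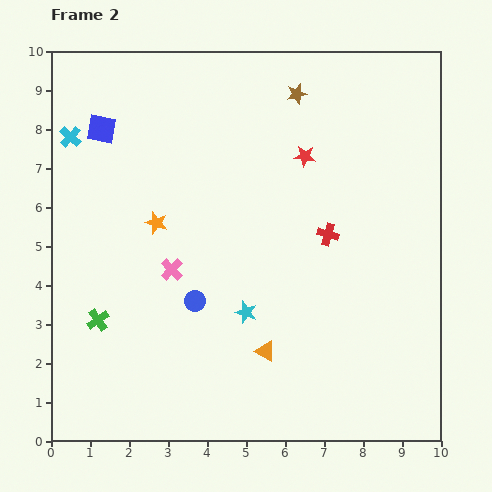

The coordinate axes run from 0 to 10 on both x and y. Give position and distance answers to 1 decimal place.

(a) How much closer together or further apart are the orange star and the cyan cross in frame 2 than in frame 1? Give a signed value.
-0.2

Distance in frame 1: 3.3. Distance in frame 2: 3.1.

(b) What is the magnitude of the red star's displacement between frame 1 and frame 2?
3.9

The red star moved from (6.6, 3.4) to (6.5, 7.3), a distance of √(0.1² + 3.9²) ≈ 3.9.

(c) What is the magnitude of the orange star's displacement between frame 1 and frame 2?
2.3

The orange star moved from (0.6, 4.7) to (2.7, 5.6), a distance of √(2.1² + 0.9²) ≈ 2.3.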